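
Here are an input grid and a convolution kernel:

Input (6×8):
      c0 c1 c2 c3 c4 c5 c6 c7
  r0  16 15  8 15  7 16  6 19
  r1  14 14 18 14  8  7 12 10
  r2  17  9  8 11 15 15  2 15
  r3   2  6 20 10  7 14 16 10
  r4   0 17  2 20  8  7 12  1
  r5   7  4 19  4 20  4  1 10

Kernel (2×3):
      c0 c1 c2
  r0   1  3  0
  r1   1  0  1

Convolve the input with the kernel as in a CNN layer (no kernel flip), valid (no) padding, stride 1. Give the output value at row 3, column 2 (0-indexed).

60

The receptive field on the input at this output position is [20 10 7 / 2 20 8]. Elementwise product with the kernel and sum: 20·1 + 10·3 + 2·1 + 8·1.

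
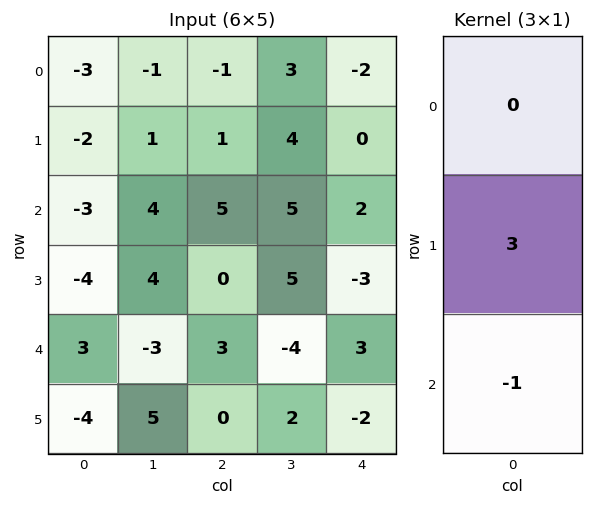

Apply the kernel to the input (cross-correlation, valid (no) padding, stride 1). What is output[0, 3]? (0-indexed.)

The receptive field on the input at this output position is [3 / 4 / 5]. Elementwise product with the kernel and sum: 4·3 + 5·-1.

7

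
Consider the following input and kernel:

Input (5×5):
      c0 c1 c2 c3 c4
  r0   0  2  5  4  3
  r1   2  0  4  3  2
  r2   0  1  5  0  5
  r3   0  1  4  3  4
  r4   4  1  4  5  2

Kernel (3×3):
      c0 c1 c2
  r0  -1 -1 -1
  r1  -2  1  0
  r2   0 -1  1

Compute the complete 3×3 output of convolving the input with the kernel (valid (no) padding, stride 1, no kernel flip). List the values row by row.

Output[0,0]: The receptive field on the input at this output position is [0 2 5 / 2 0 4 / 0 1 5]. Elementwise product with the kernel and sum: 0·-1 + 2·-1 + 5·-1 + 2·-2 + 0·1 + 1·-1 + 5·1.
Output[0,1]: The receptive field on the input at this output position is [2 5 4 / 0 4 3 / 1 5 0]. Elementwise product with the kernel and sum: 2·-1 + 5·-1 + 4·-1 + 0·-2 + 4·1 + 5·-1 + 0·1.

-7 -12 -12
-2 -5 -18
-2 -3 -18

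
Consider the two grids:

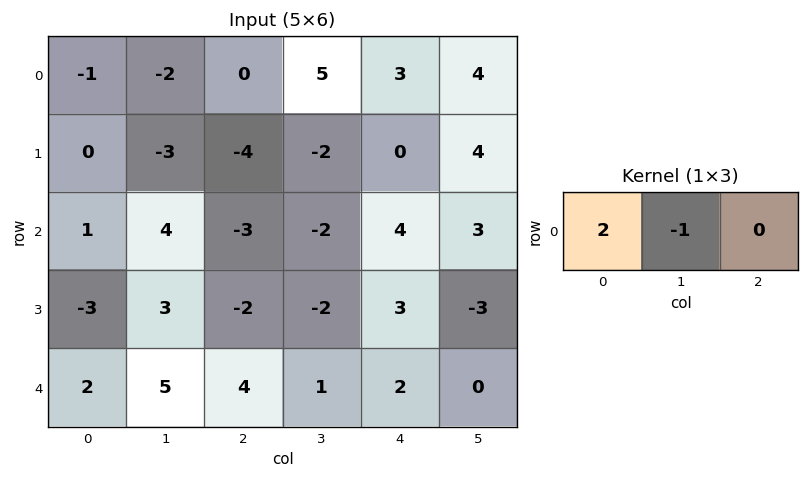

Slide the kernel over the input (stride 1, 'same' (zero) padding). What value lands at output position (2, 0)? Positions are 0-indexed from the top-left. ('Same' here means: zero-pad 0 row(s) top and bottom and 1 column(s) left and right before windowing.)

The receptive field on the zero-padded input at this output position is [0 1 4]. Elementwise product with the kernel and sum: 0·2 + 1·-1.

-1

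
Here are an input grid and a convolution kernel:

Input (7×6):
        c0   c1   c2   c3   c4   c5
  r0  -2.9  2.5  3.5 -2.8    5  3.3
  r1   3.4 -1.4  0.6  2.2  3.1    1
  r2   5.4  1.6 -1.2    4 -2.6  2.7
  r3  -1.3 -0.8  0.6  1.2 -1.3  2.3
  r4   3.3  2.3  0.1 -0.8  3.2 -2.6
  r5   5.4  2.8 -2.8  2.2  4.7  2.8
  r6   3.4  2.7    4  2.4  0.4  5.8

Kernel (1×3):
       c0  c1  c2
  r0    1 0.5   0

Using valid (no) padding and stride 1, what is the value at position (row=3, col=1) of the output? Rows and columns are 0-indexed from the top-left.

-0.5

The receptive field on the input at this output position is [-0.8 0.6 1.2]. Elementwise product with the kernel and sum: -0.8·1 + 0.6·0.5.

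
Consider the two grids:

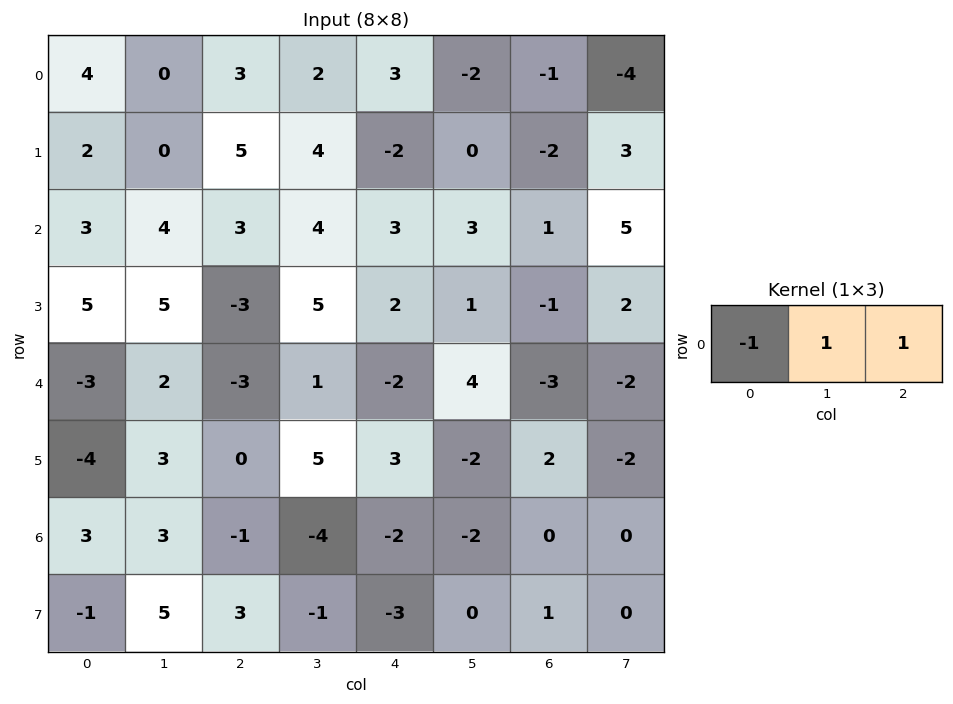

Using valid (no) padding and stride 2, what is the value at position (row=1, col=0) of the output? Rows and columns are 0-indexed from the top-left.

The receptive field on the input at this output position is [3 4 3]. Elementwise product with the kernel and sum: 3·-1 + 4·1 + 3·1.

4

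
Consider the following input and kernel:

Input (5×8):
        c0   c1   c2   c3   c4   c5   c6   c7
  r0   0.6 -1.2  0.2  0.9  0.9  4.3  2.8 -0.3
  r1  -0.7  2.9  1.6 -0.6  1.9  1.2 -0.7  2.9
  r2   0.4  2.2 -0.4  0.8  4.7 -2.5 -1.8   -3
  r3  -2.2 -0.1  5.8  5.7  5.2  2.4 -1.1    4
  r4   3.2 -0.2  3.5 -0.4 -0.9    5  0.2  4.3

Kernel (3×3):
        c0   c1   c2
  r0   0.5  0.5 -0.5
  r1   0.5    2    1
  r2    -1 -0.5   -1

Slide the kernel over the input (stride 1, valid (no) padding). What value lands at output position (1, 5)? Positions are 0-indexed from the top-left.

-14.9

The receptive field on the input at this output position is [1.2 -0.7 2.9 / -2.5 -1.8 -3 / 2.4 -1.1 4]. Elementwise product with the kernel and sum: 1.2·0.5 + -0.7·0.5 + 2.9·-0.5 + -2.5·0.5 + -1.8·2 + -3·1 + 2.4·-1 + -1.1·-0.5 + 4·-1.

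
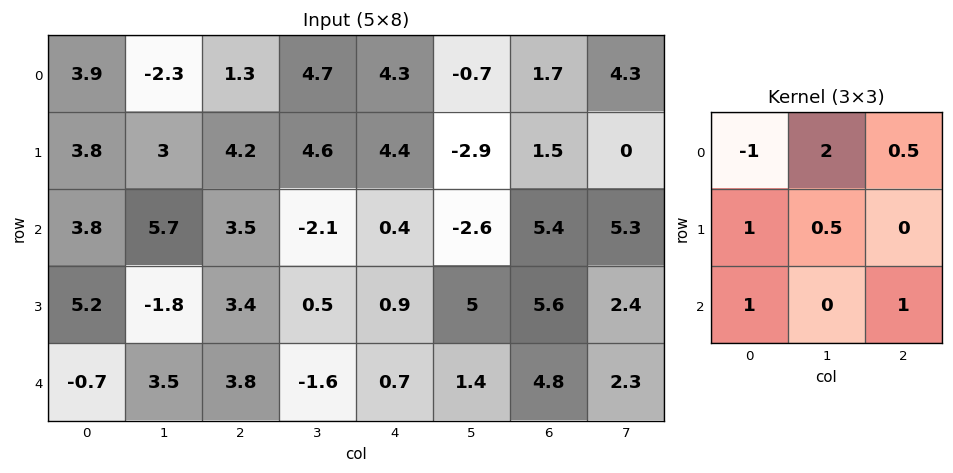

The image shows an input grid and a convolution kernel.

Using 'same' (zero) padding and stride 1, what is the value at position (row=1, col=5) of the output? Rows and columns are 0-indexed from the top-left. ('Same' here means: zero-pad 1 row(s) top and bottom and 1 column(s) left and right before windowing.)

The receptive field on the zero-padded input at this output position is [4.3 -0.7 1.7 / 4.4 -2.9 1.5 / 0.4 -2.6 5.4]. Elementwise product with the kernel and sum: 4.3·-1 + -0.7·2 + 1.7·0.5 + 4.4·1 + -2.9·0.5 + 0.4·1 + 5.4·1.

3.9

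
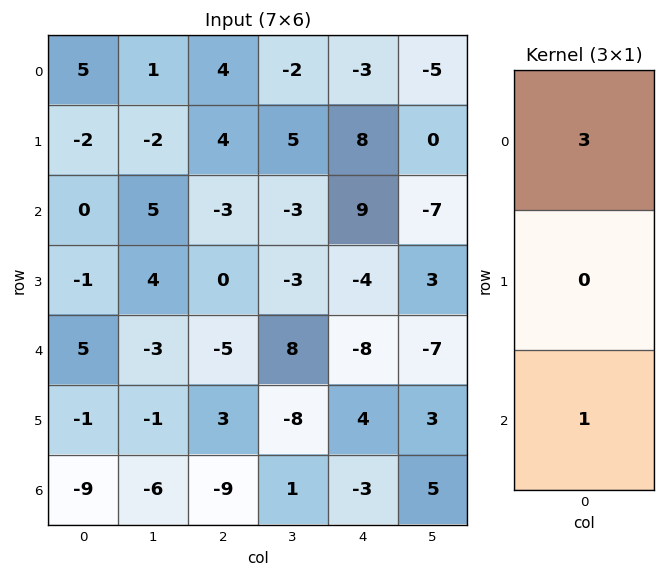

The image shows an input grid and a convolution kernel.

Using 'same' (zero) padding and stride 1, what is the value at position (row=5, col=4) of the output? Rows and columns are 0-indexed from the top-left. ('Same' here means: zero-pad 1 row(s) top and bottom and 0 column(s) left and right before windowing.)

The receptive field on the zero-padded input at this output position is [-8 / 4 / -3]. Elementwise product with the kernel and sum: -8·3 + -3·1.

-27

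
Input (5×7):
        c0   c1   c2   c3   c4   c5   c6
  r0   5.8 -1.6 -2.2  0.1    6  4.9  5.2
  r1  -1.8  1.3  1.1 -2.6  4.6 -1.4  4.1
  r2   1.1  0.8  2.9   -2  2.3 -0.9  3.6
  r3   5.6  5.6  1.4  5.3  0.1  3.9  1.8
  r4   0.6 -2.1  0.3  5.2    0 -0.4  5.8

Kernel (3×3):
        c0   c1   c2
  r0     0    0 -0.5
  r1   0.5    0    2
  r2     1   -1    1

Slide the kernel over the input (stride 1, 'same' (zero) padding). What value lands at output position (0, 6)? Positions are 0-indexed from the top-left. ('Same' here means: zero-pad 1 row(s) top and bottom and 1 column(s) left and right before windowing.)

The receptive field on the zero-padded input at this output position is [0 0 0 / 4.9 5.2 0 / -1.4 4.1 0]. Elementwise product with the kernel and sum: 0·-0.5 + 4.9·0.5 + 0·2 + -1.4·1 + 4.1·-1 + 0·1.

-3.05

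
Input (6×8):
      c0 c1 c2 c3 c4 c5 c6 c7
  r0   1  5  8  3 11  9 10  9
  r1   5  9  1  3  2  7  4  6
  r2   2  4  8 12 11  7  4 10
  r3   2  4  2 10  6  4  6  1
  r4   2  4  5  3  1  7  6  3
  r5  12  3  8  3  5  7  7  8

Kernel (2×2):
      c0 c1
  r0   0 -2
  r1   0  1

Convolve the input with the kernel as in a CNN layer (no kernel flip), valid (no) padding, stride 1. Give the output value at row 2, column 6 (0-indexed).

-19

The receptive field on the input at this output position is [4 10 / 6 1]. Elementwise product with the kernel and sum: 10·-2 + 1·1.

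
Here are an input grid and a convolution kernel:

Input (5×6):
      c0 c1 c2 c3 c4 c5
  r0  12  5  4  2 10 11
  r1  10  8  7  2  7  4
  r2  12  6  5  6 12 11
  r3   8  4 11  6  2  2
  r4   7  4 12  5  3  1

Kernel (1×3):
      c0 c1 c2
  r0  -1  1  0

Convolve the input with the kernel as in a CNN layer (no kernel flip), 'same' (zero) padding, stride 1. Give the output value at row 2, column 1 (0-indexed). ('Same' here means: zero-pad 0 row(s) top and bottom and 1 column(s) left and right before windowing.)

-6

The receptive field on the zero-padded input at this output position is [12 6 5]. Elementwise product with the kernel and sum: 12·-1 + 6·1.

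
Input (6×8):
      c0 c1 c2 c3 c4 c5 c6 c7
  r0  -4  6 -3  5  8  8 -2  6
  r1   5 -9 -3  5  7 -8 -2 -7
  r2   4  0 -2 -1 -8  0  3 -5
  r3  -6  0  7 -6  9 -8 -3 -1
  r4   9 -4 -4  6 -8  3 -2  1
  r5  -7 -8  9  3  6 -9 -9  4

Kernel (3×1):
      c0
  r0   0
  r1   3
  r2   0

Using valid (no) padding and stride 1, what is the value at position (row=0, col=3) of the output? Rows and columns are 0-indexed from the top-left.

The receptive field on the input at this output position is [5 / 5 / -1]. Elementwise product with the kernel and sum: 5·3.

15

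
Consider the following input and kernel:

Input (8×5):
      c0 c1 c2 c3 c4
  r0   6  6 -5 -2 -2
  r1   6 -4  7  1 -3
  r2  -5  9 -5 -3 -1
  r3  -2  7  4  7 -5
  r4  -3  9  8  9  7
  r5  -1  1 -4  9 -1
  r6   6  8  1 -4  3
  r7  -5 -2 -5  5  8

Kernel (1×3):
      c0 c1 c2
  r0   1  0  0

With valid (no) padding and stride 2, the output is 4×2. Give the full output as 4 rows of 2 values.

Output[0,0]: The receptive field on the input at this output position is [6 6 -5]. Elementwise product with the kernel and sum: 6·1.
Output[0,1]: The receptive field on the input at this output position is [-5 -2 -2]. Elementwise product with the kernel and sum: -5·1.

6 -5
-5 -5
-3 8
6 1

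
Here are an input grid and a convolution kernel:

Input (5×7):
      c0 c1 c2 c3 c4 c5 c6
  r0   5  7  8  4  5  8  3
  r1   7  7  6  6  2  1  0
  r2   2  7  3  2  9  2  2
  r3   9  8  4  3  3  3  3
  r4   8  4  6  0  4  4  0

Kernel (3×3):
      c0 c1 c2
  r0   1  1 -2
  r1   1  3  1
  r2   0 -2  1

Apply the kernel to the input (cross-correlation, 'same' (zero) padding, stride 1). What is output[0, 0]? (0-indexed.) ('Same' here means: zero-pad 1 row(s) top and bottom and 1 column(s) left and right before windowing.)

15

The receptive field on the zero-padded input at this output position is [0 0 0 / 0 5 7 / 0 7 7]. Elementwise product with the kernel and sum: 0·1 + 0·1 + 0·-2 + 0·1 + 5·3 + 7·1 + 7·-2 + 7·1.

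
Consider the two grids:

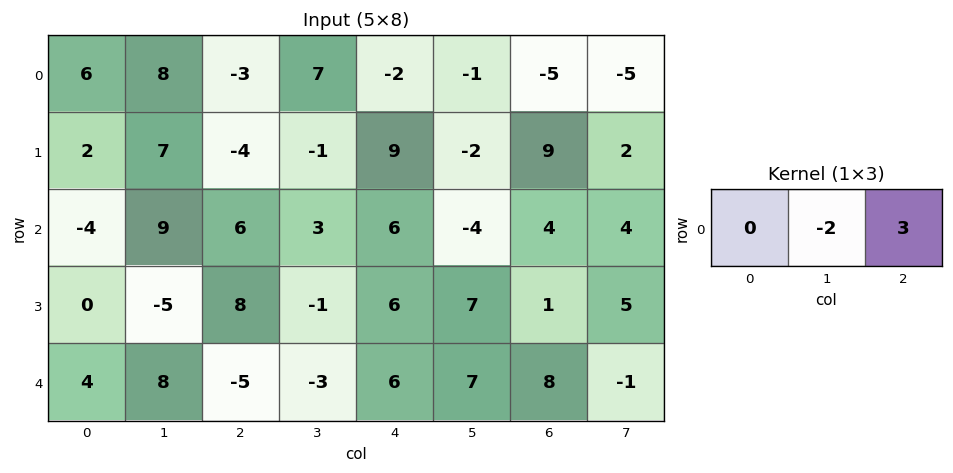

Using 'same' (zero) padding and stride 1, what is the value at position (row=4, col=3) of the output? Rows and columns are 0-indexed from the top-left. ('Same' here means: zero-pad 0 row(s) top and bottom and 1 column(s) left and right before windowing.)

24

The receptive field on the zero-padded input at this output position is [-5 -3 6]. Elementwise product with the kernel and sum: -3·-2 + 6·3.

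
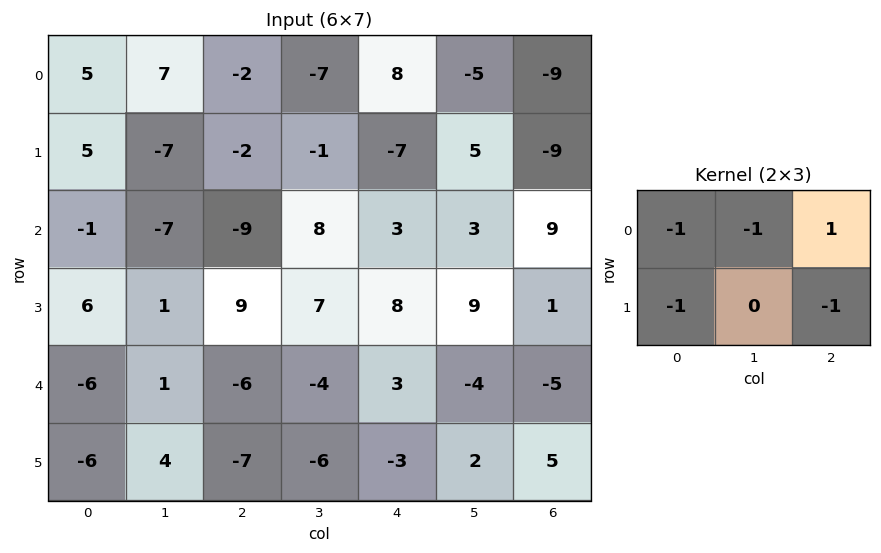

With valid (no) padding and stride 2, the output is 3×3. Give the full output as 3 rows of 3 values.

-17 26 4
-16 -13 -6
12 23 -6

Output[0,0]: The receptive field on the input at this output position is [5 7 -2 / 5 -7 -2]. Elementwise product with the kernel and sum: 5·-1 + 7·-1 + -2·1 + 5·-1 + -2·-1.
Output[0,1]: The receptive field on the input at this output position is [-2 -7 8 / -2 -1 -7]. Elementwise product with the kernel and sum: -2·-1 + -7·-1 + 8·1 + -2·-1 + -7·-1.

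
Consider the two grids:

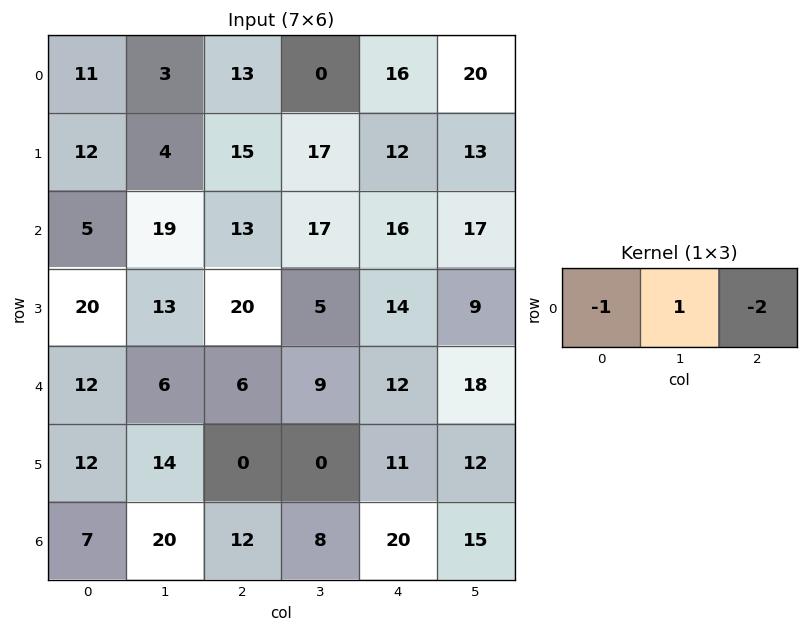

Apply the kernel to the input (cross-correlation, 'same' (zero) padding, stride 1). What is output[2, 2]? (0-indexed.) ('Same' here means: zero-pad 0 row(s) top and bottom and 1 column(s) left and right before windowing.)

The receptive field on the zero-padded input at this output position is [19 13 17]. Elementwise product with the kernel and sum: 19·-1 + 13·1 + 17·-2.

-40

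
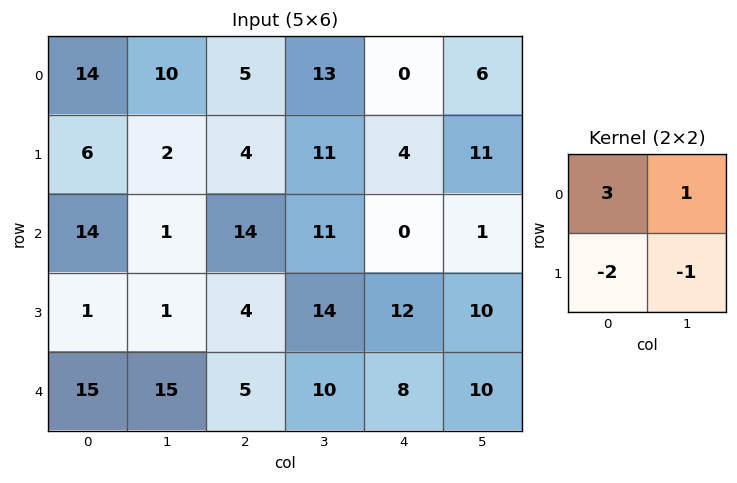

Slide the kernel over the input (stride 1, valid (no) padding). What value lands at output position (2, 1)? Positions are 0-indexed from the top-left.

11

The receptive field on the input at this output position is [1 14 / 1 4]. Elementwise product with the kernel and sum: 1·3 + 14·1 + 1·-2 + 4·-1.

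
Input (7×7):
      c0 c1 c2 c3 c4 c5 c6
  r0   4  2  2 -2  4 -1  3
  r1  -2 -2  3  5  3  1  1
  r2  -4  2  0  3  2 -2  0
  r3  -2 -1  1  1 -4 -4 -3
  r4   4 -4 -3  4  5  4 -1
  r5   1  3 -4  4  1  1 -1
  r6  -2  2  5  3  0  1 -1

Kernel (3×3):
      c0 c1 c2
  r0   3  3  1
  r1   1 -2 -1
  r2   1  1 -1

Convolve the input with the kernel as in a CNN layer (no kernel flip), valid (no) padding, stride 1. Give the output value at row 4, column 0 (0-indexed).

-9

The receptive field on the input at this output position is [4 -4 -3 / 1 3 -4 / -2 2 5]. Elementwise product with the kernel and sum: 4·3 + -4·3 + -3·1 + 1·1 + 3·-2 + -4·-1 + -2·1 + 2·1 + 5·-1.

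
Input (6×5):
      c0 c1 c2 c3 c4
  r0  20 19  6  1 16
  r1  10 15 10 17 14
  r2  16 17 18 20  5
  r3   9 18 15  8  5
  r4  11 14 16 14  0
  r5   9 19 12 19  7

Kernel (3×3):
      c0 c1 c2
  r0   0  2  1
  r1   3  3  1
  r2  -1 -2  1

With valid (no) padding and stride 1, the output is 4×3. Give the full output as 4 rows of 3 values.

Output[0,0]: The receptive field on the input at this output position is [20 19 6 / 10 15 10 / 16 17 18]. Elementwise product with the kernel and sum: 19·2 + 6·1 + 10·3 + 15·3 + 10·1 + 16·-1 + 17·-2 + 18·1.
Output[0,1]: The receptive field on the input at this output position is [19 6 1 / 15 10 17 / 17 18 20]. Elementwise product with the kernel and sum: 6·2 + 1·1 + 15·3 + 10·3 + 17·1 + 17·-1 + 18·-2 + 20·1.

97 72 60
127 122 141
125 131 75
107 118 68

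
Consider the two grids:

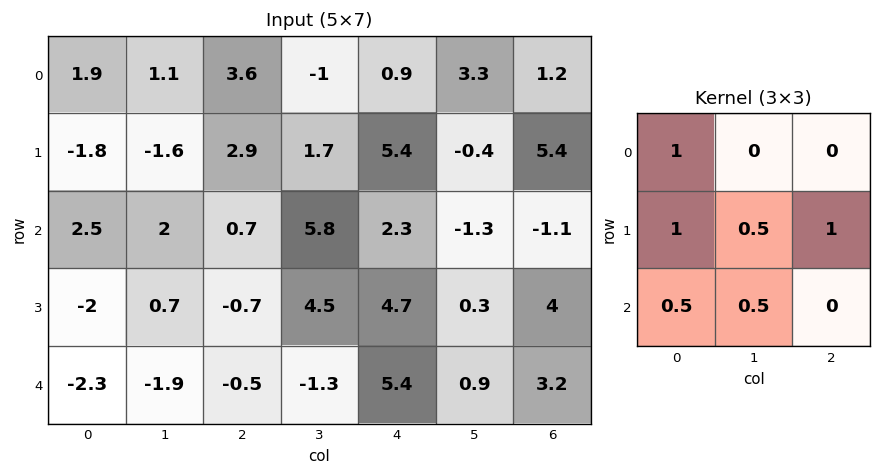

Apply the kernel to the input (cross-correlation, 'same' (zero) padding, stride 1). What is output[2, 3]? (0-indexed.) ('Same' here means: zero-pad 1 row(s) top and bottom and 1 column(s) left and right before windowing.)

10.7

The receptive field on the zero-padded input at this output position is [2.9 1.7 5.4 / 0.7 5.8 2.3 / -0.7 4.5 4.7]. Elementwise product with the kernel and sum: 2.9·1 + 0.7·1 + 5.8·0.5 + 2.3·1 + -0.7·0.5 + 4.5·0.5.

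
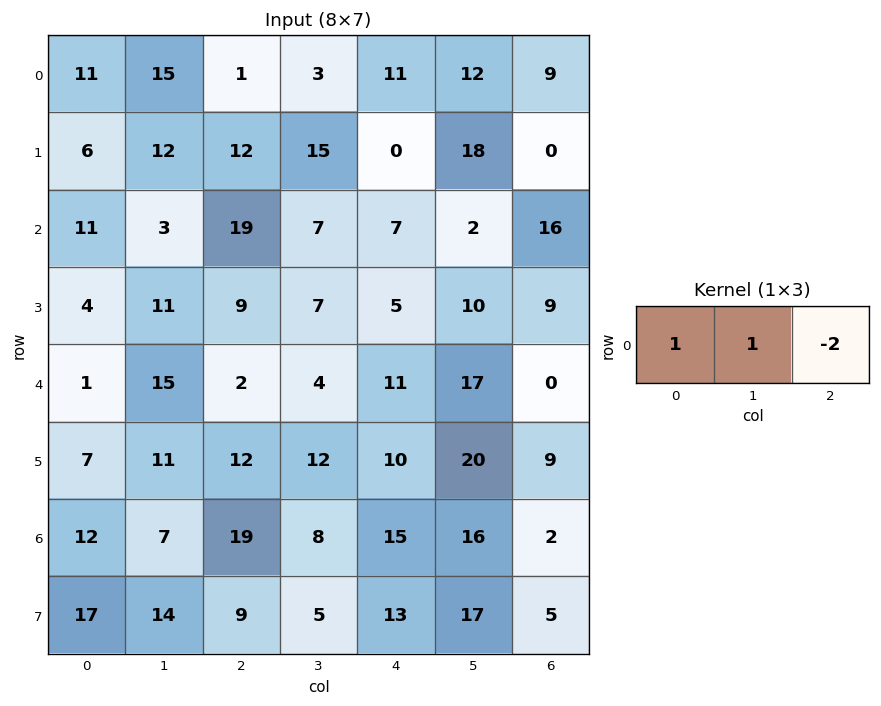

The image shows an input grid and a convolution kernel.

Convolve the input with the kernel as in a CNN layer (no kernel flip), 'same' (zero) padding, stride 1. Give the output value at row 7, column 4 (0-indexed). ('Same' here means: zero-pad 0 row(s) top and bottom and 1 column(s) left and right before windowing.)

The receptive field on the zero-padded input at this output position is [5 13 17]. Elementwise product with the kernel and sum: 5·1 + 13·1 + 17·-2.

-16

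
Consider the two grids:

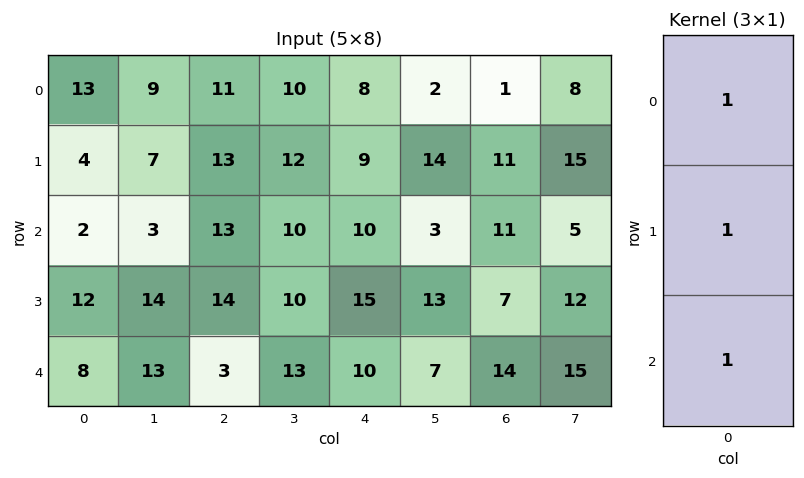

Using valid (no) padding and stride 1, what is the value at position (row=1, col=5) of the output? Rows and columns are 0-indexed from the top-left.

The receptive field on the input at this output position is [14 / 3 / 13]. Elementwise product with the kernel and sum: 14·1 + 3·1 + 13·1.

30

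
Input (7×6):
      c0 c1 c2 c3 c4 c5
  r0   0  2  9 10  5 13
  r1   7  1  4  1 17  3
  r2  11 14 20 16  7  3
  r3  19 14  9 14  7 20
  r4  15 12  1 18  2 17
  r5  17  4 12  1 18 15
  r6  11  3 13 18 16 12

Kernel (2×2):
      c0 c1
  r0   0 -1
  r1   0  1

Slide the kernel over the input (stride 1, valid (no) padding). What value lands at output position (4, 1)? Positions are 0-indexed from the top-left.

11

The receptive field on the input at this output position is [12 1 / 4 12]. Elementwise product with the kernel and sum: 1·-1 + 12·1.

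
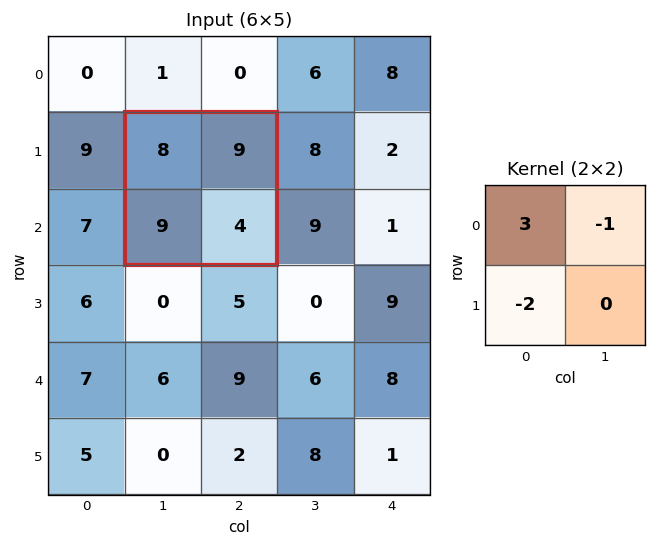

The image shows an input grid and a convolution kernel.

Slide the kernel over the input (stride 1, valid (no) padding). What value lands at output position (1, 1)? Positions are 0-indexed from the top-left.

-3

The receptive field on the input at this output position is [8 9 / 9 4]. Elementwise product with the kernel and sum: 8·3 + 9·-1 + 9·-2.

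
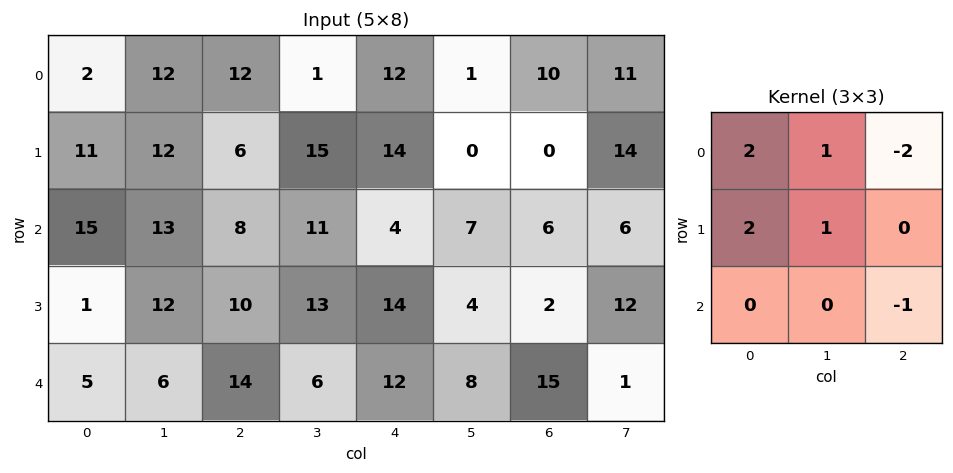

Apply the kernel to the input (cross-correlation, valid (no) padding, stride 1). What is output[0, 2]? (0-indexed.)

24

The receptive field on the input at this output position is [12 1 12 / 6 15 14 / 8 11 4]. Elementwise product with the kernel and sum: 12·2 + 1·1 + 12·-2 + 6·2 + 15·1 + 4·-1.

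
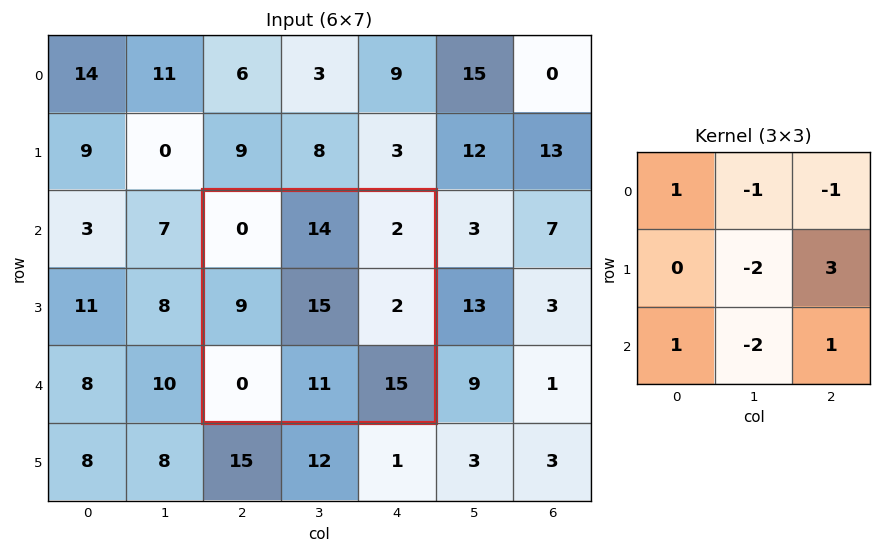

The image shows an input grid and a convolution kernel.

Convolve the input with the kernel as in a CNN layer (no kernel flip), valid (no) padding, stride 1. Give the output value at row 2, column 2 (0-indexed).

-47

The receptive field on the input at this output position is [0 14 2 / 9 15 2 / 0 11 15]. Elementwise product with the kernel and sum: 0·1 + 14·-1 + 2·-1 + 15·-2 + 2·3 + 0·1 + 11·-2 + 15·1.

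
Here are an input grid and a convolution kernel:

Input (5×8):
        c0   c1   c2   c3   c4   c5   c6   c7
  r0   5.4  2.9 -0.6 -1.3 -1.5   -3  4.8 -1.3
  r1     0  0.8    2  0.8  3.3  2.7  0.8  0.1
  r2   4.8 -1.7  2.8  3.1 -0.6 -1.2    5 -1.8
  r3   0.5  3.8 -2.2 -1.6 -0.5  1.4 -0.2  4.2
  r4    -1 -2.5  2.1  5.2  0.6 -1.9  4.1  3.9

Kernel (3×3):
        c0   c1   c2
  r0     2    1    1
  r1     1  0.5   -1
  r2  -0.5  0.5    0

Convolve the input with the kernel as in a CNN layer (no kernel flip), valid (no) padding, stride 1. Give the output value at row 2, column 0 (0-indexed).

The receptive field on the input at this output position is [4.8 -1.7 2.8 / 0.5 3.8 -2.2 / -1 -2.5 2.1]. Elementwise product with the kernel and sum: 4.8·2 + -1.7·1 + 2.8·1 + 0.5·1 + 3.8·0.5 + -2.2·-1 + -1·-0.5 + -2.5·0.5.

14.55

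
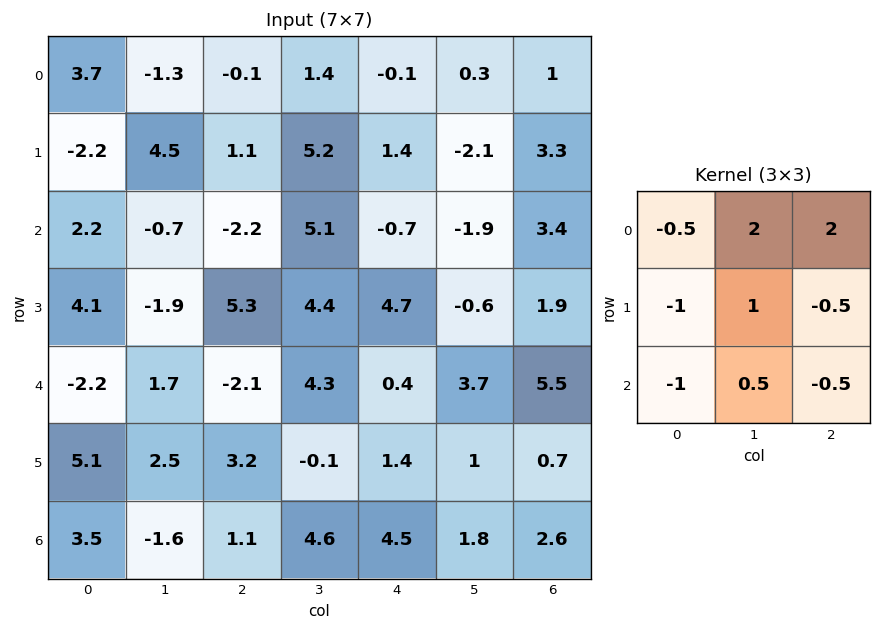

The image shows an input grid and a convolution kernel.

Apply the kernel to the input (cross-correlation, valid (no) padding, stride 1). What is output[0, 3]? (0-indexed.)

The receptive field on the input at this output position is [1.4 -0.1 0.3 / 5.2 1.4 -2.1 / 5.1 -0.7 -1.9]. Elementwise product with the kernel and sum: 1.4·-0.5 + -0.1·2 + 0.3·2 + 5.2·-1 + 1.4·1 + -2.1·-0.5 + 5.1·-1 + -0.7·0.5 + -1.9·-0.5.

-7.55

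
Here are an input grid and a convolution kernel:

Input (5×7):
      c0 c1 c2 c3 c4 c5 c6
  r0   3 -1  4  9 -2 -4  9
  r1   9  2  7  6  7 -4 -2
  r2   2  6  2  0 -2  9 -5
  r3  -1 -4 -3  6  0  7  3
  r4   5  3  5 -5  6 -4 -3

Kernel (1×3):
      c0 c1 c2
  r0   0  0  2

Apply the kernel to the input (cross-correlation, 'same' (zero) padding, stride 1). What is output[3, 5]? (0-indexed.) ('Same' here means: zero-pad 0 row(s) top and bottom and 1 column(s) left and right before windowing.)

The receptive field on the zero-padded input at this output position is [0 7 3]. Elementwise product with the kernel and sum: 3·2.

6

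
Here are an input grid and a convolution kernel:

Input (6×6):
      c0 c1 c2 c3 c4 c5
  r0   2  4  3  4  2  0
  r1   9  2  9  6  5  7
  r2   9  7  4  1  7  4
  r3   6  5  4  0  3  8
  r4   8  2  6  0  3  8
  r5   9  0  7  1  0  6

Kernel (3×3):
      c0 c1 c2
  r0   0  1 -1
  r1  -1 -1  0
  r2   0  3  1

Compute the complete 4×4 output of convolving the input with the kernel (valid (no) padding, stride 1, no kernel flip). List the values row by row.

Output[0,0]: The receptive field on the input at this output position is [2 4 3 / 9 2 9 / 9 7 4]. Elementwise product with the kernel and sum: 4·1 + 3·-1 + 9·-1 + 2·-1 + 7·3 + 4·1.
Output[0,1]: The receptive field on the input at this output position is [4 3 4 / 2 9 6 / 7 4 1]. Elementwise product with the kernel and sum: 3·1 + 4·-1 + 2·-1 + 9·-1 + 4·3 + 1·1.

15 1 -3 16
-4 4 -1 7
4 12 -7 17
-2 18 -6 -2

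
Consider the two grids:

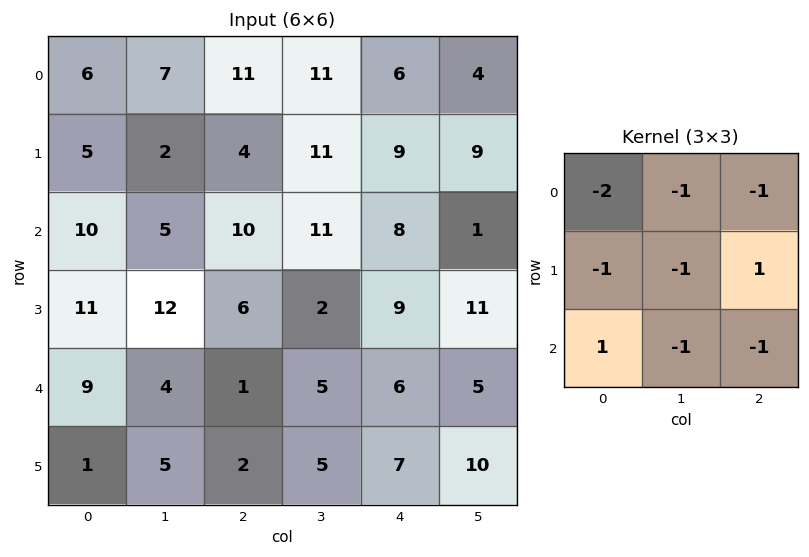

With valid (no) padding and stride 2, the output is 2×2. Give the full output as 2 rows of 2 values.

-38 -54
-48 -48

Output[0,0]: The receptive field on the input at this output position is [6 7 11 / 5 2 4 / 10 5 10]. Elementwise product with the kernel and sum: 6·-2 + 7·-1 + 11·-1 + 5·-1 + 2·-1 + 4·1 + 10·1 + 5·-1 + 10·-1.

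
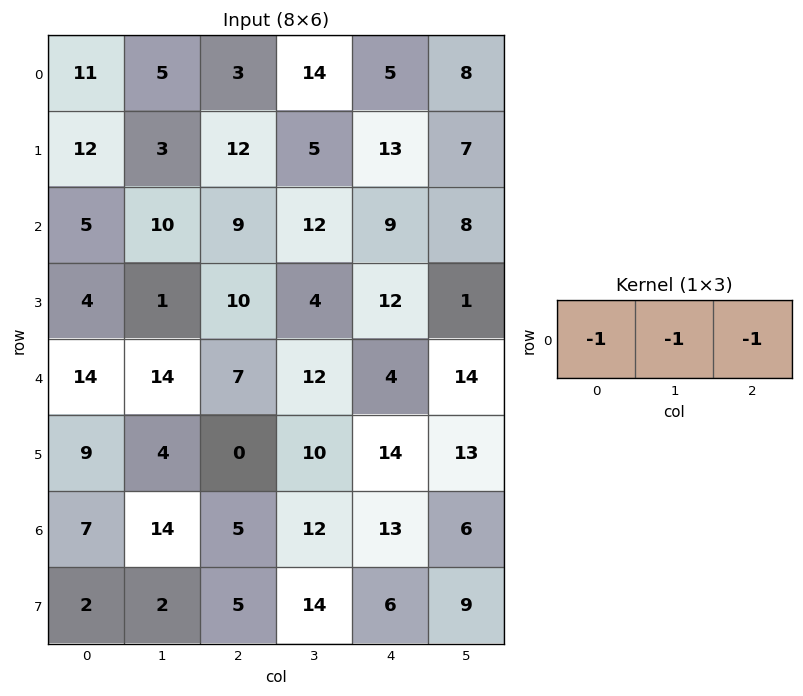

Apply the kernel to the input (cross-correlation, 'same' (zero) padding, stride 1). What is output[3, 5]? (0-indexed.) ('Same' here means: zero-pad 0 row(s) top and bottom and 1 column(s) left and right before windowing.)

The receptive field on the zero-padded input at this output position is [12 1 0]. Elementwise product with the kernel and sum: 12·-1 + 1·-1 + 0·-1.

-13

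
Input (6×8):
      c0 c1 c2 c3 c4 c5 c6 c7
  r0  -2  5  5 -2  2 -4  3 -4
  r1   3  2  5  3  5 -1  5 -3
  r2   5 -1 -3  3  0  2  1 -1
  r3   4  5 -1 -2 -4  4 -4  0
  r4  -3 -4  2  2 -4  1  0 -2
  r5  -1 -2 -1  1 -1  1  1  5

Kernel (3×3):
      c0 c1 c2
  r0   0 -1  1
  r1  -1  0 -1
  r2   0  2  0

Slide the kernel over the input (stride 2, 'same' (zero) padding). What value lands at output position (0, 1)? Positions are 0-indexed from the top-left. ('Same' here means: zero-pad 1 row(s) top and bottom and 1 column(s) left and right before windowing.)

7

The receptive field on the zero-padded input at this output position is [0 0 0 / 5 5 -2 / 2 5 3]. Elementwise product with the kernel and sum: 0·-1 + 0·1 + 5·-1 + -2·-1 + 5·2.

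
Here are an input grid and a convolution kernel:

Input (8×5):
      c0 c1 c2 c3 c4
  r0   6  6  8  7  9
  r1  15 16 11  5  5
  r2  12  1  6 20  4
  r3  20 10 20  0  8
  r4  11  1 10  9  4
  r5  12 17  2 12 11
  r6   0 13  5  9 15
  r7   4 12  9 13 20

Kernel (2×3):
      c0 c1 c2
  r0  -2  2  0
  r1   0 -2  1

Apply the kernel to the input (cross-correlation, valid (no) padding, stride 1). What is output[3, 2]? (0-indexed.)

The receptive field on the input at this output position is [20 0 8 / 10 9 4]. Elementwise product with the kernel and sum: 20·-2 + 0·2 + 9·-2 + 4·1.

-54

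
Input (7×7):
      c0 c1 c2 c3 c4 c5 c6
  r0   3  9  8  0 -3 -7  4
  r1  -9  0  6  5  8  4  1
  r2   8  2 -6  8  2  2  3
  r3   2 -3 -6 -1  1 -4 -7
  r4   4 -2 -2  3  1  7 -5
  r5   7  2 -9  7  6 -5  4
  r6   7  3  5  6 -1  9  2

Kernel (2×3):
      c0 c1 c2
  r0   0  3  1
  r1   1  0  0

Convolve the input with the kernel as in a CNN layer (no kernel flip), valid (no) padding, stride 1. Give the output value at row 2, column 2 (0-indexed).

20

The receptive field on the input at this output position is [-6 8 2 / -6 -1 1]. Elementwise product with the kernel and sum: 8·3 + 2·1 + -6·1.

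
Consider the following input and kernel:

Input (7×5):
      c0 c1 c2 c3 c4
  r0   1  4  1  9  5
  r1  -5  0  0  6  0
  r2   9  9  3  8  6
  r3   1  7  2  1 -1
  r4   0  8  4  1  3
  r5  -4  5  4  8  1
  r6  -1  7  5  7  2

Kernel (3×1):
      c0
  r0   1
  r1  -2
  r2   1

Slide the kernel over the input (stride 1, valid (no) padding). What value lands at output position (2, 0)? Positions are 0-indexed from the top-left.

7

The receptive field on the input at this output position is [9 / 1 / 0]. Elementwise product with the kernel and sum: 9·1 + 1·-2 + 0·1.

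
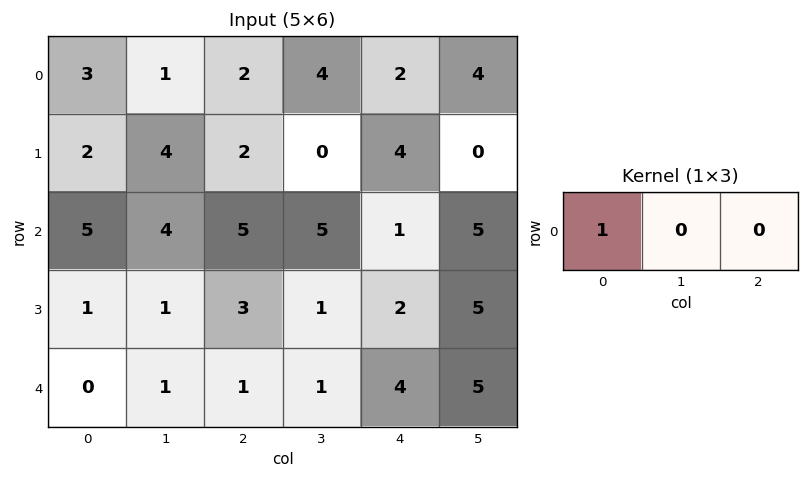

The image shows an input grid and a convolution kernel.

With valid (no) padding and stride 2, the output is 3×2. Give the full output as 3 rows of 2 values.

3 2
5 5
0 1

Output[0,0]: The receptive field on the input at this output position is [3 1 2]. Elementwise product with the kernel and sum: 3·1.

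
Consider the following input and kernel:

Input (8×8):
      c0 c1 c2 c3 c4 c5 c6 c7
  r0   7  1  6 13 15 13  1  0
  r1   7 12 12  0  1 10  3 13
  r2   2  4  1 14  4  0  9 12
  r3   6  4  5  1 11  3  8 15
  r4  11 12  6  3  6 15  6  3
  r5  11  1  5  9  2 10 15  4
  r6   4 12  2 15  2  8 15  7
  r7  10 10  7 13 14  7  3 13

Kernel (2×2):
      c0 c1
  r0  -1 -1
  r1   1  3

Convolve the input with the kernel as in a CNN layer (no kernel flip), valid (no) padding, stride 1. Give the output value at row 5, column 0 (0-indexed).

The receptive field on the input at this output position is [11 1 / 4 12]. Elementwise product with the kernel and sum: 11·-1 + 1·-1 + 4·1 + 12·3.

28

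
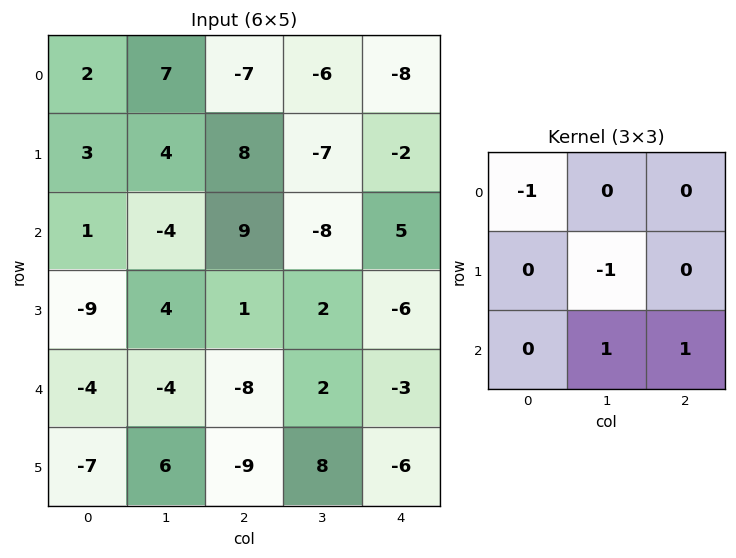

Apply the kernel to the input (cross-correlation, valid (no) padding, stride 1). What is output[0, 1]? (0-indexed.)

-14

The receptive field on the input at this output position is [7 -7 -6 / 4 8 -7 / -4 9 -8]. Elementwise product with the kernel and sum: 7·-1 + 8·-1 + 9·1 + -8·1.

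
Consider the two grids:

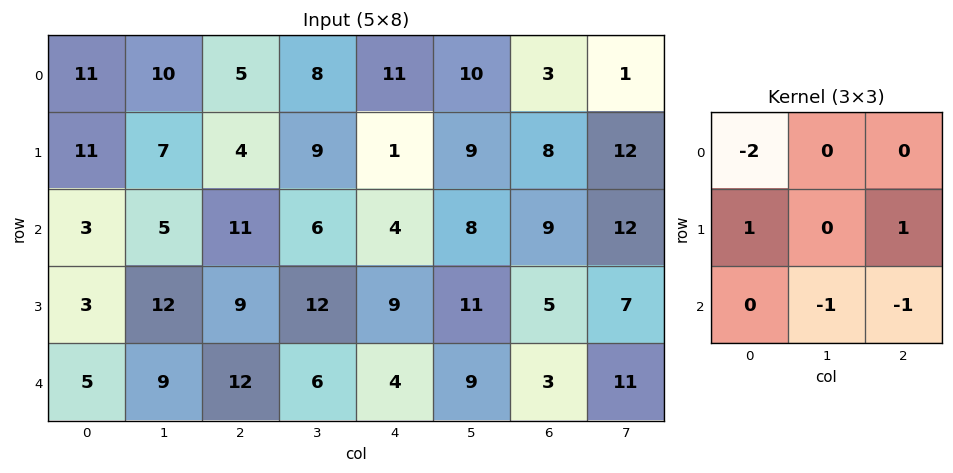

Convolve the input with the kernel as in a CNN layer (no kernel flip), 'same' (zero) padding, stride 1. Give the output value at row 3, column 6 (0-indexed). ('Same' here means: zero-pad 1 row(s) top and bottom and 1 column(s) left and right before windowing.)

The receptive field on the zero-padded input at this output position is [8 9 12 / 11 5 7 / 9 3 11]. Elementwise product with the kernel and sum: 8·-2 + 11·1 + 7·1 + 3·-1 + 11·-1.

-12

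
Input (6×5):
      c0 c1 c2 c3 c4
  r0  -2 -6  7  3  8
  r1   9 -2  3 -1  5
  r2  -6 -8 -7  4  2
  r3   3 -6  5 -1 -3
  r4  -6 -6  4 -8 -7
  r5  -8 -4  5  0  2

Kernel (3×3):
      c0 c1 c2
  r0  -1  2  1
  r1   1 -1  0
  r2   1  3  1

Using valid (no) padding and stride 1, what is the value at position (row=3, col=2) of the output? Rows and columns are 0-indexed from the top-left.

9

The receptive field on the input at this output position is [5 -1 -3 / 4 -8 -7 / 5 0 2]. Elementwise product with the kernel and sum: 5·-1 + -1·2 + -3·1 + 4·1 + -8·-1 + 5·1 + 0·3 + 2·1.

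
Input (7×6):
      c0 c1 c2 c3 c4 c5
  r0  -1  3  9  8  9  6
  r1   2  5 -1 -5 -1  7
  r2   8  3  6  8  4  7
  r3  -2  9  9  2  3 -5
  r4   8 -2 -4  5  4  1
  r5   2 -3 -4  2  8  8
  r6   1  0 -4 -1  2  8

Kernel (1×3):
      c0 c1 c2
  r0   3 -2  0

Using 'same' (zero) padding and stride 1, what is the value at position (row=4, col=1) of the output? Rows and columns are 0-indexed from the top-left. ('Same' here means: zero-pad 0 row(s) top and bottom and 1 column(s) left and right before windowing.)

The receptive field on the zero-padded input at this output position is [8 -2 -4]. Elementwise product with the kernel and sum: 8·3 + -2·-2.

28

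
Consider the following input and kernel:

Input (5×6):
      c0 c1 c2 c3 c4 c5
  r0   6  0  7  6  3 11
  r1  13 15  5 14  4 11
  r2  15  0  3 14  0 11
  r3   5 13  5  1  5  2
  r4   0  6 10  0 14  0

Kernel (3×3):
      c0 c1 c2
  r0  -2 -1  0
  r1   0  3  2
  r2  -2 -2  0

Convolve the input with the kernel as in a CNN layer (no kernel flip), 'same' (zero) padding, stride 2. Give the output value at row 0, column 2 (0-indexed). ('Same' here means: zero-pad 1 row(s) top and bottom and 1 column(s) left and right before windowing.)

The receptive field on the zero-padded input at this output position is [0 0 0 / 6 3 11 / 14 4 11]. Elementwise product with the kernel and sum: 0·-2 + 0·-1 + 3·3 + 11·2 + 14·-2 + 4·-2.

-5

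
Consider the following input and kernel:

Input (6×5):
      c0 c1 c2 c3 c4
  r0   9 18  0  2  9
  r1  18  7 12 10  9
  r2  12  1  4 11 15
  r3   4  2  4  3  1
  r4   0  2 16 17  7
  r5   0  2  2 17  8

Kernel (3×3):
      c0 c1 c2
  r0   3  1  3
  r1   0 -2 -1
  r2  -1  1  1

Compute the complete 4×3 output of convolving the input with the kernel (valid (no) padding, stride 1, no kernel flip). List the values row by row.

12 40 22
93 49 36
59 60 69
10 -13 0

Output[0,0]: The receptive field on the input at this output position is [9 18 0 / 18 7 12 / 12 1 4]. Elementwise product with the kernel and sum: 9·3 + 18·1 + 0·3 + 7·-2 + 12·-1 + 12·-1 + 1·1 + 4·1.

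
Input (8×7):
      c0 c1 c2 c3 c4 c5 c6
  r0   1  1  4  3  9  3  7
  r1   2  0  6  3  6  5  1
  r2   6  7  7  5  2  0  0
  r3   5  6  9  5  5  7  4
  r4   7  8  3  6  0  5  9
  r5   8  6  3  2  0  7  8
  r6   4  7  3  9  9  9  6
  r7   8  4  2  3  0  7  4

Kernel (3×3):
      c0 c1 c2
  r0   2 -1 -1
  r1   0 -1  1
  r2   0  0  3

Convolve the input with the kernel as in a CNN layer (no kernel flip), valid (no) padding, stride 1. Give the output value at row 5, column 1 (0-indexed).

The receptive field on the input at this output position is [6 3 2 / 7 3 9 / 4 2 3]. Elementwise product with the kernel and sum: 6·2 + 3·-1 + 2·-1 + 3·-1 + 9·1 + 3·3.

22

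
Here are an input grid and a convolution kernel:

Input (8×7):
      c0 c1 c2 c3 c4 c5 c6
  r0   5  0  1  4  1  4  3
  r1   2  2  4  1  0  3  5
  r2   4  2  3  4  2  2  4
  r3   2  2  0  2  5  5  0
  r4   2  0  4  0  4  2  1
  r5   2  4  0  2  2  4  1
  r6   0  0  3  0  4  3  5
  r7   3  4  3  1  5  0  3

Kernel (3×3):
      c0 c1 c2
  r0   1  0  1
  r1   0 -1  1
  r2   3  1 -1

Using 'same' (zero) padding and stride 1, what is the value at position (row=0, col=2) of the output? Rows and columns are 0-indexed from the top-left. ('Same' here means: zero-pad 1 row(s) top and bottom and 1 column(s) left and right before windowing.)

The receptive field on the zero-padded input at this output position is [0 0 0 / 0 1 4 / 2 4 1]. Elementwise product with the kernel and sum: 0·1 + 0·1 + 1·-1 + 4·1 + 2·3 + 4·1 + 1·-1.

12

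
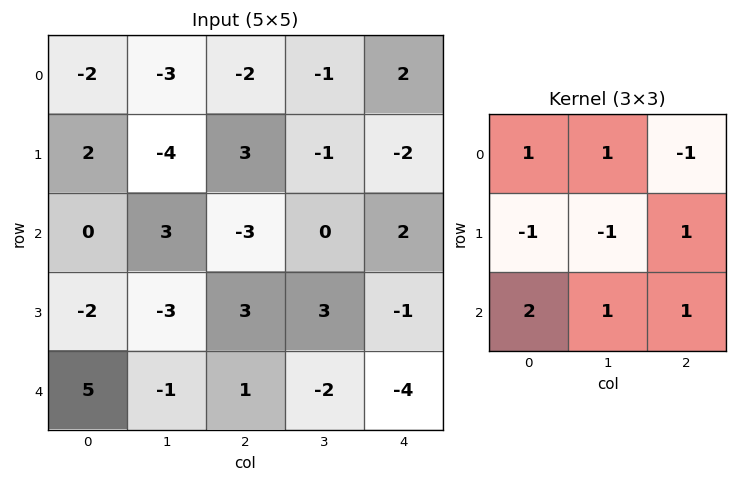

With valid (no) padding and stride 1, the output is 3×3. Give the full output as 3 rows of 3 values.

2 -1 -13
-15 0 17
24 0 -16

Output[0,0]: The receptive field on the input at this output position is [-2 -3 -2 / 2 -4 3 / 0 3 -3]. Elementwise product with the kernel and sum: -2·1 + -3·1 + -2·-1 + 2·-1 + -4·-1 + 3·1 + 0·2 + 3·1 + -3·1.
Output[0,1]: The receptive field on the input at this output position is [-3 -2 -1 / -4 3 -1 / 3 -3 0]. Elementwise product with the kernel and sum: -3·1 + -2·1 + -1·-1 + -4·-1 + 3·-1 + -1·1 + 3·2 + -3·1 + 0·1.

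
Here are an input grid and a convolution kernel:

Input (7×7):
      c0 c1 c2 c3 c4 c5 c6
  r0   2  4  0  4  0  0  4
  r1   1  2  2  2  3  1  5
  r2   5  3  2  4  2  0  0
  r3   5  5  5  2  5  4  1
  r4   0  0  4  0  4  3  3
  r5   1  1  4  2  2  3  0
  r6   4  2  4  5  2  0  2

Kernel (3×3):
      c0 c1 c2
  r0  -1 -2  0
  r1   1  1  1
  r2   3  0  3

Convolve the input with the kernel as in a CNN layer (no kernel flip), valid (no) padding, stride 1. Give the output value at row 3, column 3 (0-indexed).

The receptive field on the input at this output position is [2 5 4 / 0 4 3 / 2 2 3]. Elementwise product with the kernel and sum: 2·-1 + 5·-2 + 0·1 + 4·1 + 3·1 + 2·3 + 3·3.

10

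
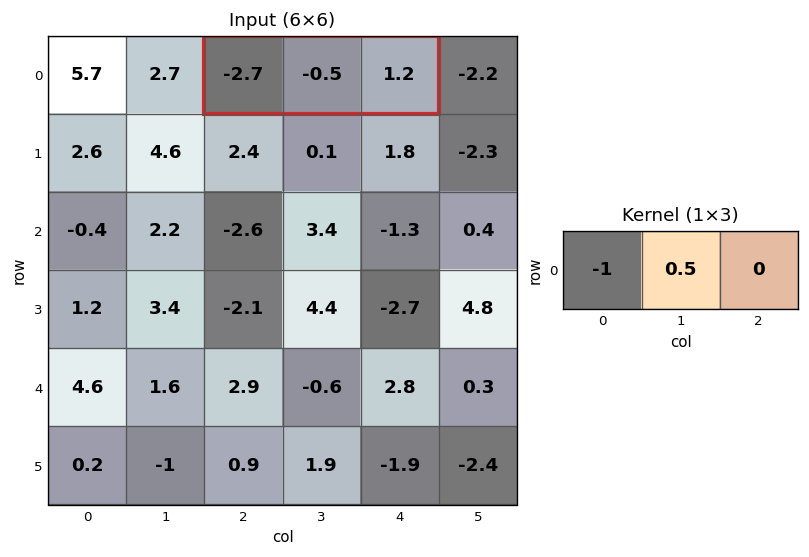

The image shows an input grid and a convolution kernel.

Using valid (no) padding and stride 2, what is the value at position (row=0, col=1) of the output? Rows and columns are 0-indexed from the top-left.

2.45

The receptive field on the input at this output position is [-2.7 -0.5 1.2]. Elementwise product with the kernel and sum: -2.7·-1 + -0.5·0.5.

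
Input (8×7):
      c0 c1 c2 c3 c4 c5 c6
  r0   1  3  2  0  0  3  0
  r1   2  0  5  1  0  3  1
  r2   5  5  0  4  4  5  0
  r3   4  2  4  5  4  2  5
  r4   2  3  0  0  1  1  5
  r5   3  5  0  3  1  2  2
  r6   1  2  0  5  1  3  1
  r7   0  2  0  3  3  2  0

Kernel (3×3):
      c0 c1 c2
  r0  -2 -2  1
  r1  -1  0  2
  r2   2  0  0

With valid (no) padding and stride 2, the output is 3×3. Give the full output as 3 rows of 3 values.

Output[0,0]: The receptive field on the input at this output position is [1 3 2 / 2 0 5 / 5 5 0]. Elementwise product with the kernel and sum: 1·-2 + 3·-2 + 2·1 + 2·-1 + 5·2 + 5·2.
Output[0,1]: The receptive field on the input at this output position is [2 0 0 / 5 1 0 / 0 4 4]. Elementwise product with the kernel and sum: 2·-2 + 0·-2 + 0·1 + 5·-1 + 0·2 + 0·2.

12 -9 4
-12 0 -10
-11 3 6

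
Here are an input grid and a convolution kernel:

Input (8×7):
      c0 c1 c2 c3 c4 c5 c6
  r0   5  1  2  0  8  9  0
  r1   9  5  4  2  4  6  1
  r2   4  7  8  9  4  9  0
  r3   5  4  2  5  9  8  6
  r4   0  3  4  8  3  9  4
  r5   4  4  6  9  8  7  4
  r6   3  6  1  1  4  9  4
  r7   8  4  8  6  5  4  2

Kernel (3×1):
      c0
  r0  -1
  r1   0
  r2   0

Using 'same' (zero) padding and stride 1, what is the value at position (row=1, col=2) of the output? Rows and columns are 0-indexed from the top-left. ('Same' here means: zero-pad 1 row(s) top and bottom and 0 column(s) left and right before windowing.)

The receptive field on the zero-padded input at this output position is [2 / 4 / 8]. Elementwise product with the kernel and sum: 2·-1.

-2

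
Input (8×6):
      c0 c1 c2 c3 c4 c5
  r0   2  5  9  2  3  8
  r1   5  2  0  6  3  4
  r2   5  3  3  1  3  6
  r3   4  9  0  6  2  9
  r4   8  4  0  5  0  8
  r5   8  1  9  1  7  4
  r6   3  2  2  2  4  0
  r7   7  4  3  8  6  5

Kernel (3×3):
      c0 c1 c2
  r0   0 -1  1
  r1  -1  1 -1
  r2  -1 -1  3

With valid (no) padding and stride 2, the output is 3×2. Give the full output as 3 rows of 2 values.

2 9
-7 1
-19 -12

Output[0,0]: The receptive field on the input at this output position is [2 5 9 / 5 2 0 / 5 3 3]. Elementwise product with the kernel and sum: 5·-1 + 9·1 + 5·-1 + 2·1 + 0·-1 + 5·-1 + 3·-1 + 3·3.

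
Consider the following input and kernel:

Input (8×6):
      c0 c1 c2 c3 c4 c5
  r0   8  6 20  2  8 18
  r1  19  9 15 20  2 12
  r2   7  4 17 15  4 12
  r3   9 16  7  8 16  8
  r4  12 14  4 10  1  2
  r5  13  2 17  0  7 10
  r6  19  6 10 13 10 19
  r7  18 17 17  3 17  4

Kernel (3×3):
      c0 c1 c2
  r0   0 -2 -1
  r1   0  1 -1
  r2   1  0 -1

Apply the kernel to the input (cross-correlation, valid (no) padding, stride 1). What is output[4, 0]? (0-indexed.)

The receptive field on the input at this output position is [12 14 4 / 13 2 17 / 19 6 10]. Elementwise product with the kernel and sum: 14·-2 + 4·-1 + 2·1 + 17·-1 + 19·1 + 10·-1.

-38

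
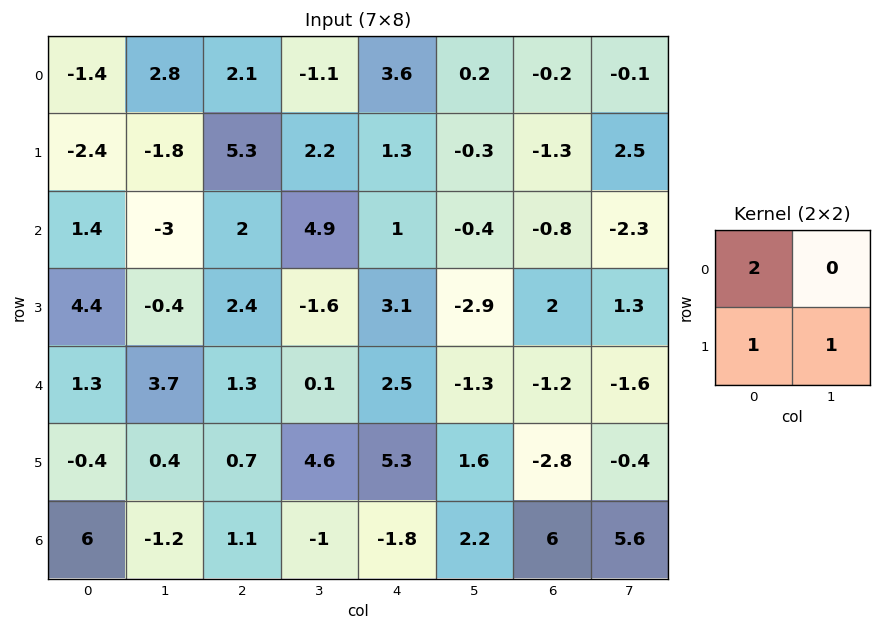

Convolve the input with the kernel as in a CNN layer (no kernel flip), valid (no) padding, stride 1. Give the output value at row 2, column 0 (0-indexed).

The receptive field on the input at this output position is [1.4 -3 / 4.4 -0.4]. Elementwise product with the kernel and sum: 1.4·2 + 4.4·1 + -0.4·1.

6.8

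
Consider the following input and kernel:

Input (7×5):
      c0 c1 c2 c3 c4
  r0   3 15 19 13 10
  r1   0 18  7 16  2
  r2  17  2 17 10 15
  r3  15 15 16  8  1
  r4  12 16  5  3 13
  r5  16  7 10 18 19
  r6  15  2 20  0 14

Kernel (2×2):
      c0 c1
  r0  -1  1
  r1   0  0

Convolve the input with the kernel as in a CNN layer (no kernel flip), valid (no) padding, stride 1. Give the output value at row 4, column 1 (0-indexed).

-11

The receptive field on the input at this output position is [16 5 / 7 10]. Elementwise product with the kernel and sum: 16·-1 + 5·1.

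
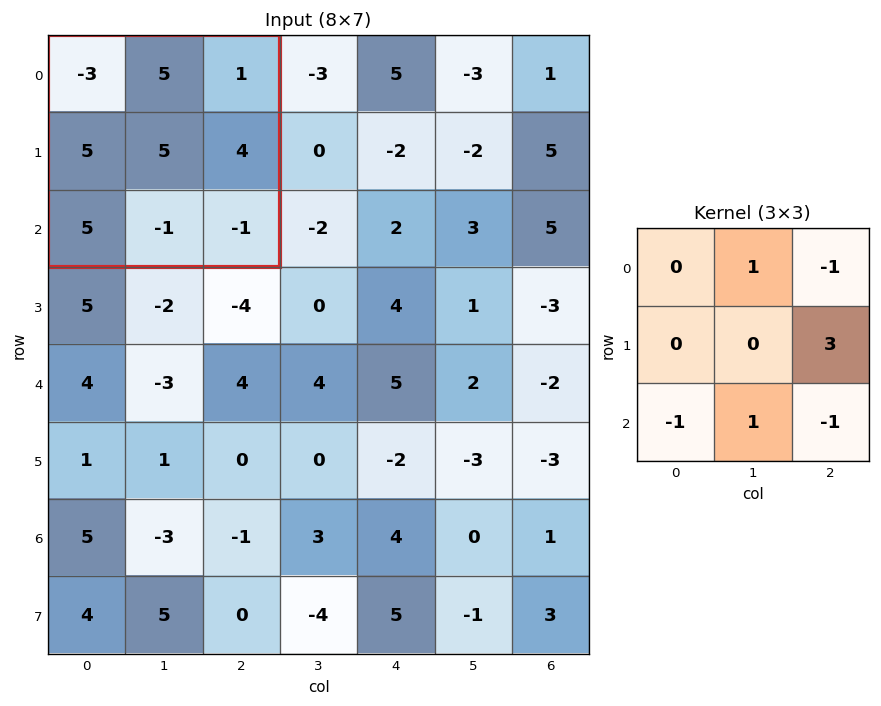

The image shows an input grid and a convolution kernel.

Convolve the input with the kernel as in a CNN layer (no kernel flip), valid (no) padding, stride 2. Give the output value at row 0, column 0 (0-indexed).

11

The receptive field on the input at this output position is [-3 5 1 / 5 5 4 / 5 -1 -1]. Elementwise product with the kernel and sum: 5·1 + 1·-1 + 4·3 + 5·-1 + -1·1 + -1·-1.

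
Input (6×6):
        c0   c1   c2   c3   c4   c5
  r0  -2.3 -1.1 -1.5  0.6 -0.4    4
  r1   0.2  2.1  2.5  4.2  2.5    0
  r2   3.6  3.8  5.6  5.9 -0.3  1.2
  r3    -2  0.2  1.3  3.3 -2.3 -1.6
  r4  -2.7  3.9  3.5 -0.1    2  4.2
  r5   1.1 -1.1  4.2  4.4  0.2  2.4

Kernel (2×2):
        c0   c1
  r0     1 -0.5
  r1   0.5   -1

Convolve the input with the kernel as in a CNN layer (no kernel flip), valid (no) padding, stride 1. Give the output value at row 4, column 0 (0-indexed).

The receptive field on the input at this output position is [-2.7 3.9 / 1.1 -1.1]. Elementwise product with the kernel and sum: -2.7·1 + 3.9·-0.5 + 1.1·0.5 + -1.1·-1.

-3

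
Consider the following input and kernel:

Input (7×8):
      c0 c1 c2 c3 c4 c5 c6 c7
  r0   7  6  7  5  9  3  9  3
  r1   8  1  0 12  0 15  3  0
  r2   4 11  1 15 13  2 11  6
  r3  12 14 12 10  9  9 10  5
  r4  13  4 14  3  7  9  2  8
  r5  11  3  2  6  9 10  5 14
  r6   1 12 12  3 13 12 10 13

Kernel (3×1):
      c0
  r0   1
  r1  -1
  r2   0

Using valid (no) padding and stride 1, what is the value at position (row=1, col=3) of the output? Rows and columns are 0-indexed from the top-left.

-3

The receptive field on the input at this output position is [12 / 15 / 10]. Elementwise product with the kernel and sum: 12·1 + 15·-1.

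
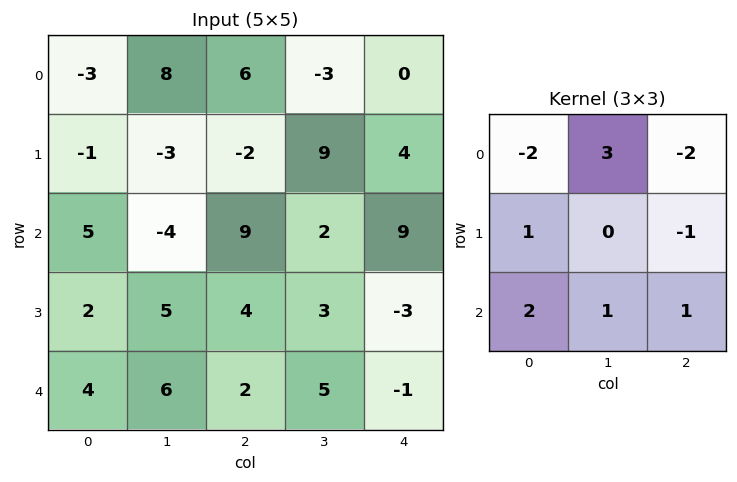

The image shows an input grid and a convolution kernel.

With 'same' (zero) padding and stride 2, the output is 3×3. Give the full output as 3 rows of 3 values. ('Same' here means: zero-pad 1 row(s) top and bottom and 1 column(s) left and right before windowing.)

Output[0,0]: The receptive field on the zero-padded input at this output position is [0 0 0 / 0 -3 8 / 0 -1 -3]. Elementwise product with the kernel and sum: 0·-2 + 0·3 + 0·-2 + 0·1 + 8·-1 + 0·2 + -1·1 + -3·1.

-12 12 19
14 -7 -1
-10 -3 -10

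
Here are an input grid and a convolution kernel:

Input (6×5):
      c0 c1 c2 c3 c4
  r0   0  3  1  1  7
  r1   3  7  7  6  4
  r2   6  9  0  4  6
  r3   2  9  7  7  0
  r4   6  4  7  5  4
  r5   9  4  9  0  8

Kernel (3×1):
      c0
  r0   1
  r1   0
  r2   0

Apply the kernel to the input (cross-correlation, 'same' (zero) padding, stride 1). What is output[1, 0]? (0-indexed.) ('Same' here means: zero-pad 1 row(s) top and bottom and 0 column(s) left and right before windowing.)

0

The receptive field on the zero-padded input at this output position is [0 / 3 / 6]. Elementwise product with the kernel and sum: 0·1.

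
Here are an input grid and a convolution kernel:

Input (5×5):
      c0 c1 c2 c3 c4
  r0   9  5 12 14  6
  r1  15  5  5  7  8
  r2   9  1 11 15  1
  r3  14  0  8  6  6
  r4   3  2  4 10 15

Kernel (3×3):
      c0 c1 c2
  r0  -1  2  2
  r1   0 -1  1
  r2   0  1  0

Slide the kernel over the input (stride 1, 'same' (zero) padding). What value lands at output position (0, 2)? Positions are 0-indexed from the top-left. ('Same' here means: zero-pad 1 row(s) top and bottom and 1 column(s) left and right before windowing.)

7

The receptive field on the zero-padded input at this output position is [0 0 0 / 5 12 14 / 5 5 7]. Elementwise product with the kernel and sum: 0·-1 + 0·2 + 0·2 + 12·-1 + 14·1 + 5·1.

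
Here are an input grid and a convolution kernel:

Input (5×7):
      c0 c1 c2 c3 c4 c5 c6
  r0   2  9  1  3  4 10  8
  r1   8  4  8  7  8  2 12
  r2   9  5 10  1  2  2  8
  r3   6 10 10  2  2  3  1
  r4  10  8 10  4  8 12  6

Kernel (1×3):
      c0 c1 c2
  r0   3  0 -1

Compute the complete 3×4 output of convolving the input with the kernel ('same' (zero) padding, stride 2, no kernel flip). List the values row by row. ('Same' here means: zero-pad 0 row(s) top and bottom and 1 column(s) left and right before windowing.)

Output[0,0]: The receptive field on the zero-padded input at this output position is [0 2 9]. Elementwise product with the kernel and sum: 0·3 + 9·-1.

-9 24 -1 30
-5 14 1 6
-8 20 0 36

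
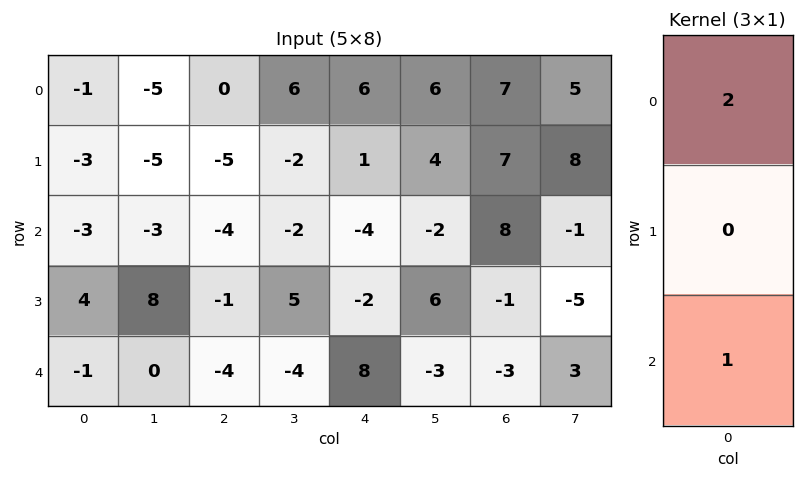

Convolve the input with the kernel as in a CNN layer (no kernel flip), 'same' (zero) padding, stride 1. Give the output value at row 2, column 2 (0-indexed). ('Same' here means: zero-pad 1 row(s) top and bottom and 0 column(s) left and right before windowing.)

The receptive field on the zero-padded input at this output position is [-5 / -4 / -1]. Elementwise product with the kernel and sum: -5·2 + -1·1.

-11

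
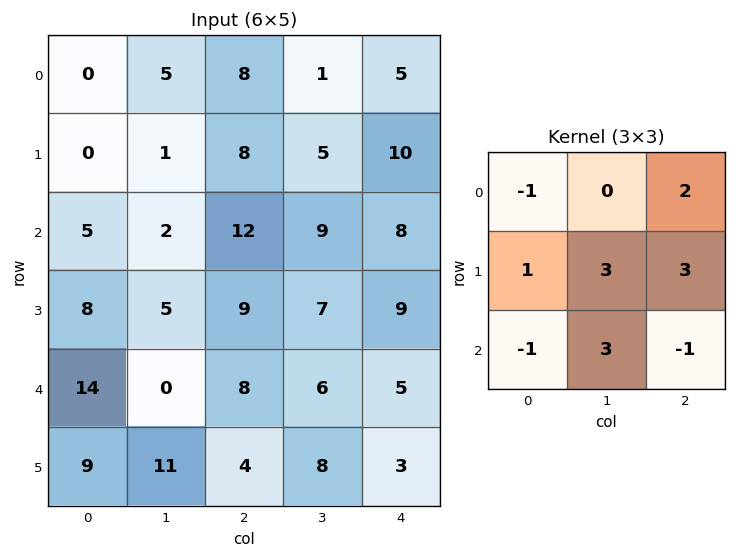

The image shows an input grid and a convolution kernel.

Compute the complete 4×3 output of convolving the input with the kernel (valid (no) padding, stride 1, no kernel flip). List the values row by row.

32 62 62
61 89 78
47 87 66
68 44 67

Output[0,0]: The receptive field on the input at this output position is [0 5 8 / 0 1 8 / 5 2 12]. Elementwise product with the kernel and sum: 0·-1 + 8·2 + 0·1 + 1·3 + 8·3 + 5·-1 + 2·3 + 12·-1.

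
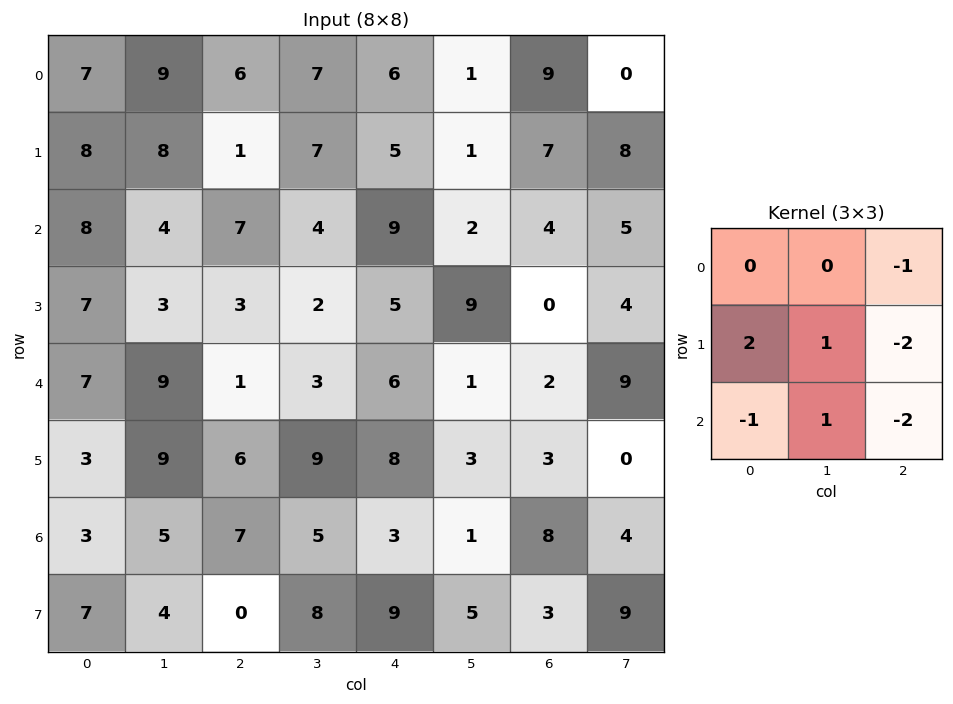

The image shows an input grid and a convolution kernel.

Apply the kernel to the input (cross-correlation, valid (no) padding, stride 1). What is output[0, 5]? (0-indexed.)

-15

The receptive field on the input at this output position is [1 9 0 / 1 7 8 / 2 4 5]. Elementwise product with the kernel and sum: 0·-1 + 1·2 + 7·1 + 8·-2 + 2·-1 + 4·1 + 5·-2.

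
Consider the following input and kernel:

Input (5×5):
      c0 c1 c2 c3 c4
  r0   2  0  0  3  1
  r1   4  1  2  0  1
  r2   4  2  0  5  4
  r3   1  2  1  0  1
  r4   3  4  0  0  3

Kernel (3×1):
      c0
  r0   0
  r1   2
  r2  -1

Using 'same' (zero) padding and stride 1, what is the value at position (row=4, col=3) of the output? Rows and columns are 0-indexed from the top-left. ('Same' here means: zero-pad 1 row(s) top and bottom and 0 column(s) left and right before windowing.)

The receptive field on the zero-padded input at this output position is [0 / 0 / 0]. Elementwise product with the kernel and sum: 0·2 + 0·-1.

0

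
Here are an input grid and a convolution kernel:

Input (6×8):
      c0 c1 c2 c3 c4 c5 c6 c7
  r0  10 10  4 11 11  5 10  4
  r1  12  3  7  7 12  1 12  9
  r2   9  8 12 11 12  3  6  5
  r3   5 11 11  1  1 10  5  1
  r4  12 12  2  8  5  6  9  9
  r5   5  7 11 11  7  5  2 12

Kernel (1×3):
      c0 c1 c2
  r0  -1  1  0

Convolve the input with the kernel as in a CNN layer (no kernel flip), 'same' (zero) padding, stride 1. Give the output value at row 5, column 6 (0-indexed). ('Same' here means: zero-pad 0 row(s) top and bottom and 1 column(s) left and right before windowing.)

-3

The receptive field on the zero-padded input at this output position is [5 2 12]. Elementwise product with the kernel and sum: 5·-1 + 2·1.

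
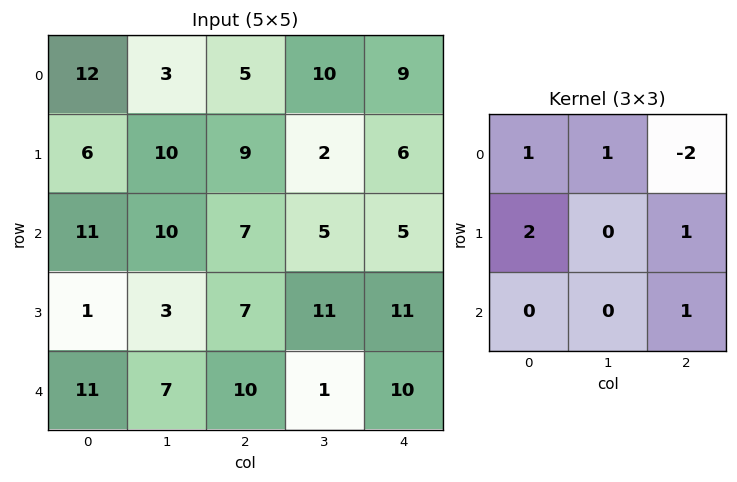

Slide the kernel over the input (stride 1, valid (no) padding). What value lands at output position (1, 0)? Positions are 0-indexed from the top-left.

34

The receptive field on the input at this output position is [6 10 9 / 11 10 7 / 1 3 7]. Elementwise product with the kernel and sum: 6·1 + 10·1 + 9·-2 + 11·2 + 7·1 + 7·1.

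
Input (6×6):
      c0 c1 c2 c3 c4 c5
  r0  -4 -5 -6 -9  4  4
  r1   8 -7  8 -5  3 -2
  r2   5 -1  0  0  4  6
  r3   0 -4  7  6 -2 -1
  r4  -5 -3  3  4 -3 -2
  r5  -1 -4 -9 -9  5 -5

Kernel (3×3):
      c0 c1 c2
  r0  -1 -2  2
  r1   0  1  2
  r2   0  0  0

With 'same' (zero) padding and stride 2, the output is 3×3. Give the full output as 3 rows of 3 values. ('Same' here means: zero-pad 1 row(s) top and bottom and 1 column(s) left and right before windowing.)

Output[0,0]: The receptive field on the zero-padded input at this output position is [0 0 0 / 0 -4 -5 / 0 8 -7]. Elementwise product with the kernel and sum: 0·-1 + 0·-2 + 0·2 + -4·1 + -5·2.
Output[0,1]: The receptive field on the zero-padded input at this output position is [0 0 0 / -5 -6 -9 / -7 8 -5]. Elementwise product with the kernel and sum: 0·-1 + 0·-2 + 0·2 + -6·1 + -9·2.

-14 -24 12
-27 -19 11
-19 13 -11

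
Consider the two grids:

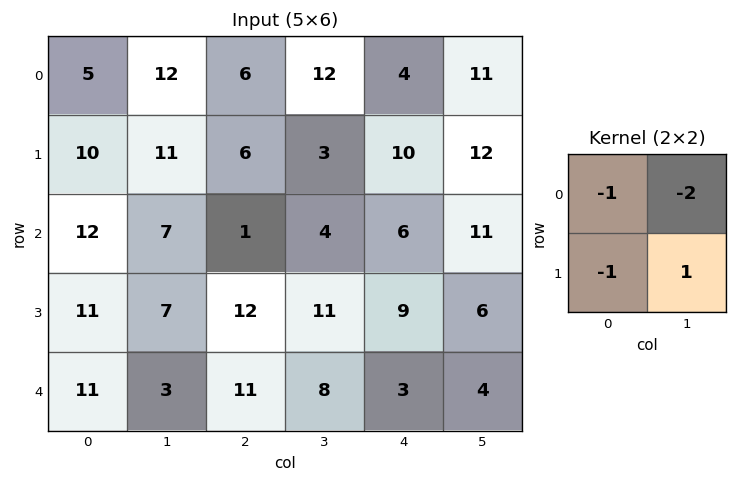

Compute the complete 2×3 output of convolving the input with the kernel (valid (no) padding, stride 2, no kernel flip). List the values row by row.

-28 -33 -24
-30 -10 -31

Output[0,0]: The receptive field on the input at this output position is [5 12 / 10 11]. Elementwise product with the kernel and sum: 5·-1 + 12·-2 + 10·-1 + 11·1.
Output[0,1]: The receptive field on the input at this output position is [6 12 / 6 3]. Elementwise product with the kernel and sum: 6·-1 + 12·-2 + 6·-1 + 3·1.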